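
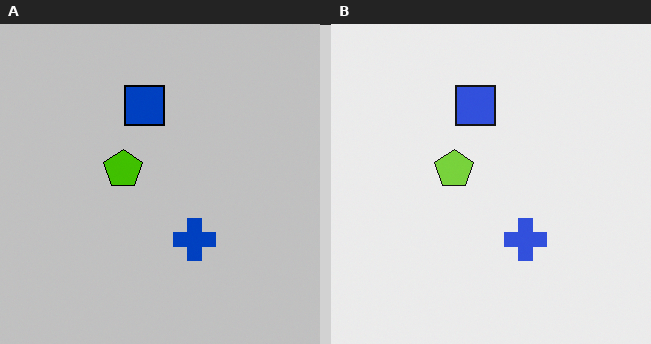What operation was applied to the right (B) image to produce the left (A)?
This is the original image aggressively posterized.

Each flat color has snapped to a coarser quantized level — most visibly, the near-white background has dropped to a flat grey.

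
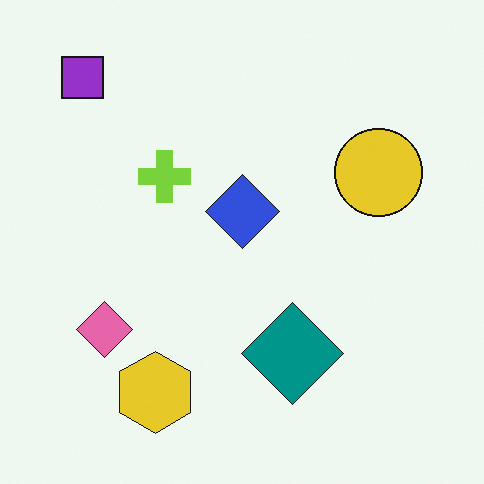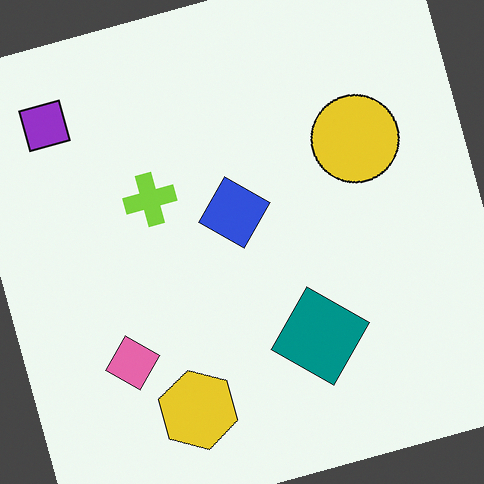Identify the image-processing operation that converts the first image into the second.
The image was rotated counter-clockwise by a moderate amount.

Every shape is tilted by the same angle and the image corners show triangular fill wedges — a whole-image rotation by a non-right angle.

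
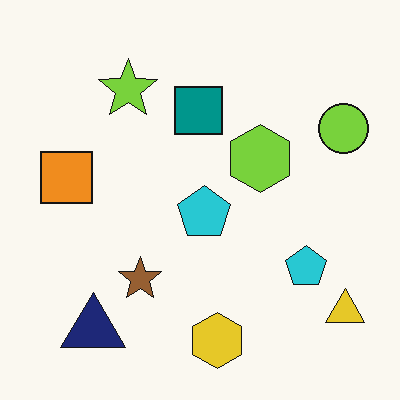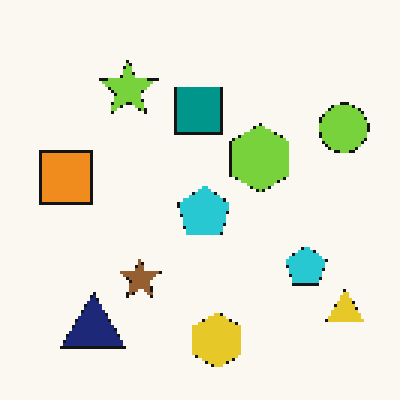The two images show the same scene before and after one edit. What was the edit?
The second image is the first mildly pixelated.

Shapes are reduced to large square blocks; fine edges and outlines are lost — a downscale-then-upscale (mosaic) effect.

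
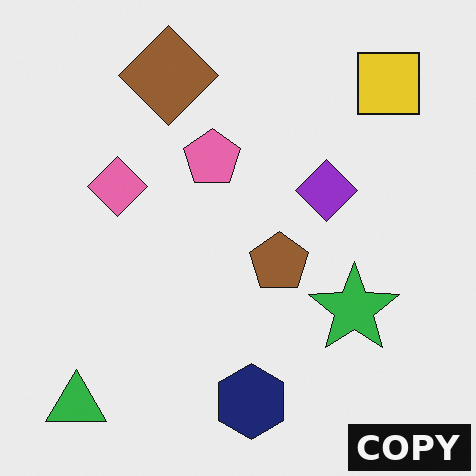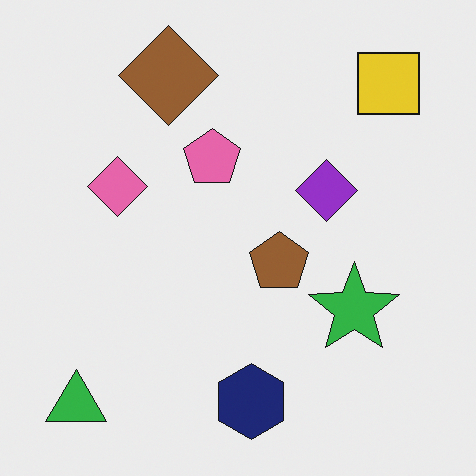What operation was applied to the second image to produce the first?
The transformation is: watermarked with the text "COPY" in the lower-right corner.

A dark label reading "COPY" appears in the lower-right corner.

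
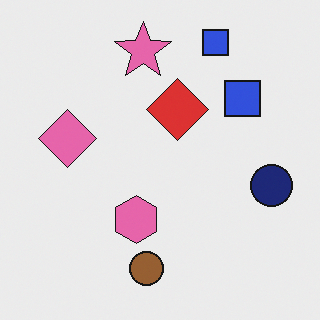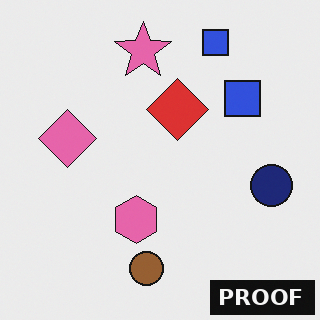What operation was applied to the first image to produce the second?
The image was watermarked with the text "PROOF" in the lower-right corner.

A dark label reading "PROOF" appears in the lower-right corner.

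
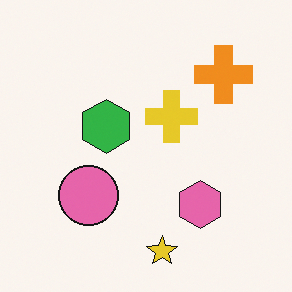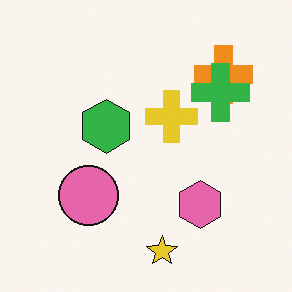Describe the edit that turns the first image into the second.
The image was overlaid with an additional green cross.

A green cross appears in the second image that is absent from the first.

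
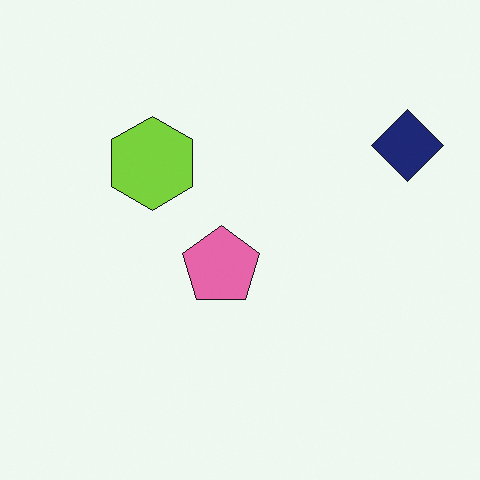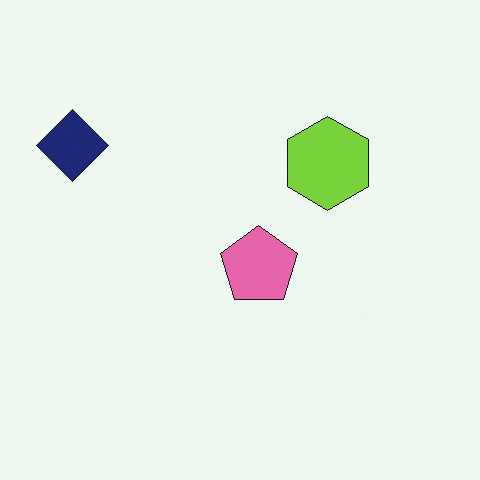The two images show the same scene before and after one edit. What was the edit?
This is the original image flipped horizontally (left ↔ right).

The navy diamond is in the top-right of the first image and the top-left of the second — shapes on opposite sides of the vertical midline have swapped in a mirror flip.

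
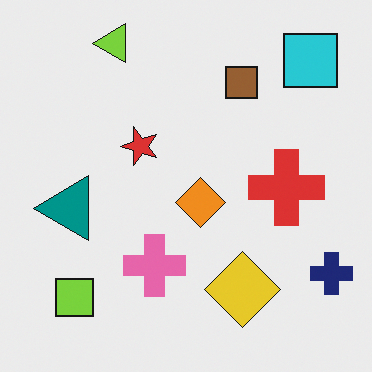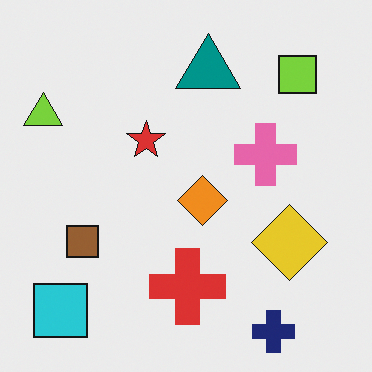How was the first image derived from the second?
The first image is the second transposed (reflected across the top-left ↔ bottom-right diagonal).

Shapes have swapped their row and column positions — what was in the top-right is now in the bottom-left — a diagonal reflection.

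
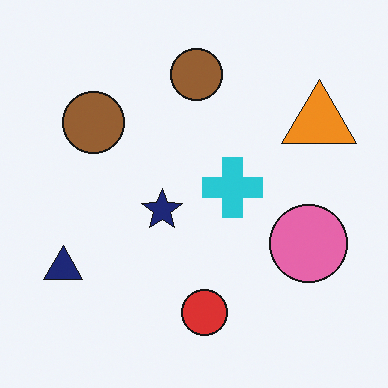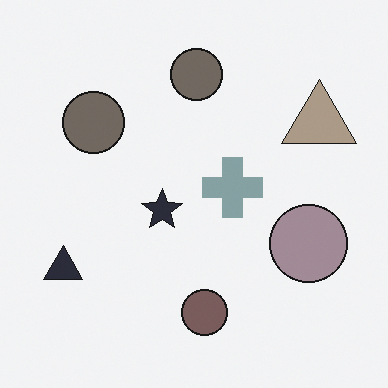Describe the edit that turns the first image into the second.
Heavily desaturated.

All colors are more muted and greyish — a global saturation change.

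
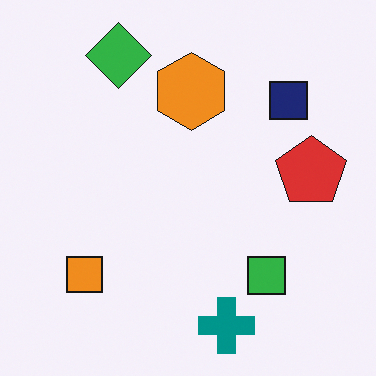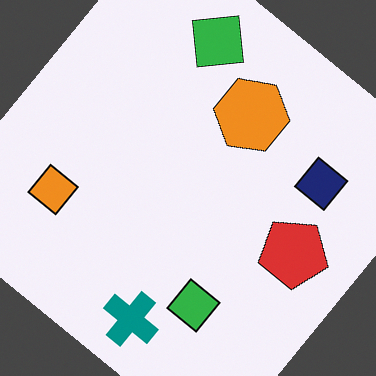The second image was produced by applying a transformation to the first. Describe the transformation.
The second image is the first rotated clockwise by a large amount — several tens of degrees.

Every shape is tilted by the same angle and the image corners show triangular fill wedges — a whole-image rotation by a non-right angle.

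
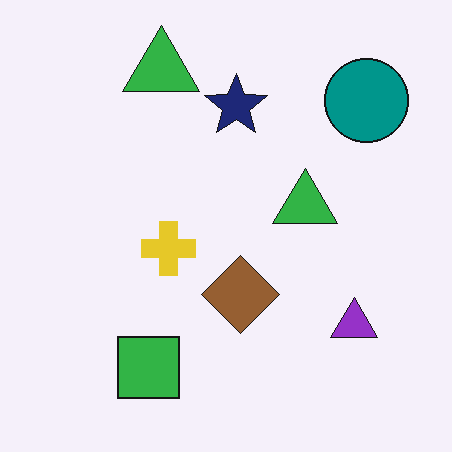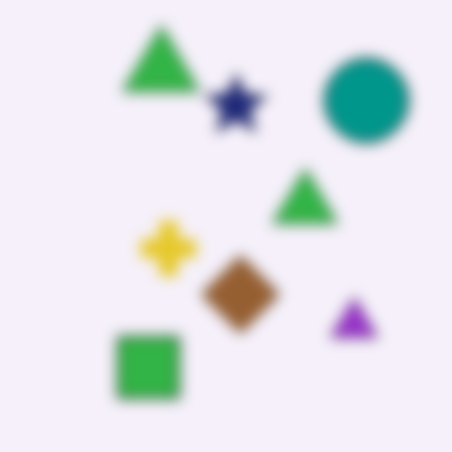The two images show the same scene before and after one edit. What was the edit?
The second image is the first strongly gaussian-blurred.

Shape edges and outlines are uniformly softened across the whole image.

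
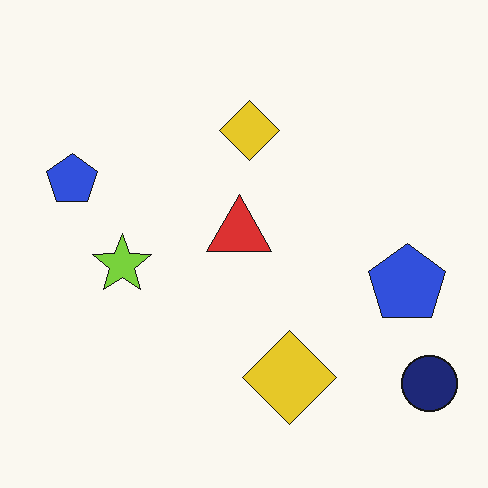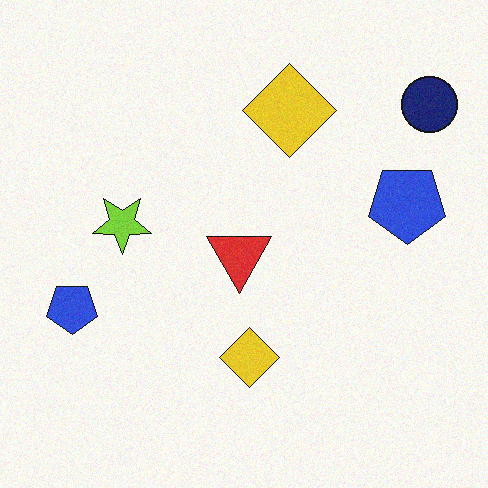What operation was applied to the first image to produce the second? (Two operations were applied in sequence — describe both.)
It was degraded with light additive noise, then flipped vertically (top ↔ bottom).

Random speckle covers the whole image, including the flat background. The navy circle is in the bottom-right of the first image and the top-right of the second — shapes on opposite sides of the horizontal midline have swapped in a mirror flip.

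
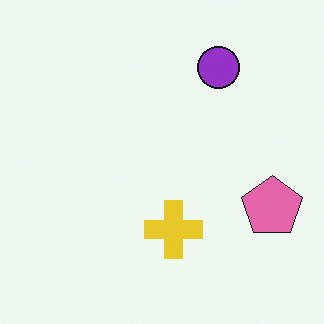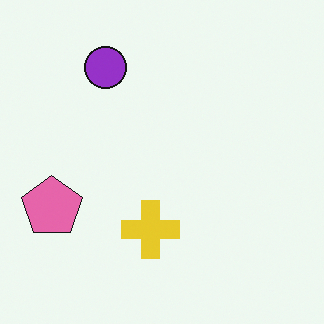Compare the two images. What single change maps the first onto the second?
The image was flipped horizontally (left ↔ right).

The pink pentagon is in the right of the first image and the left of the second — shapes on opposite sides of the vertical midline have swapped in a mirror flip.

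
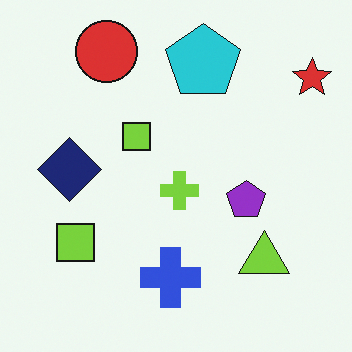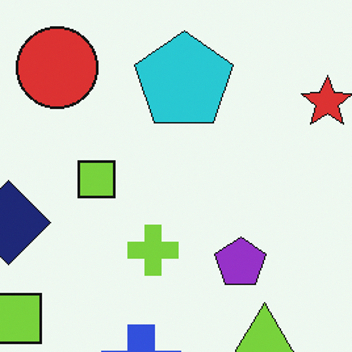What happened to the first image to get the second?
It was cropped to a modestly smaller region and rescaled.

The visible shapes are larger and the field of view is narrower; shapes near the original edges may be partly or wholly outside the frame — a crop-and-rescale.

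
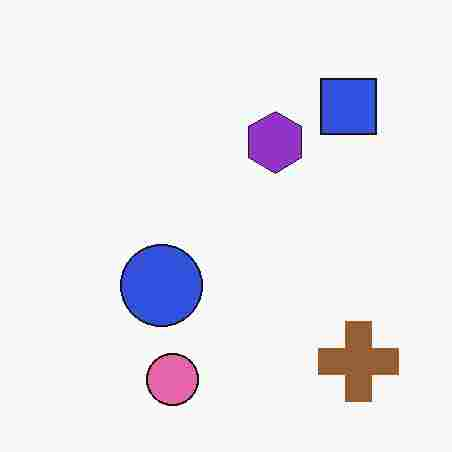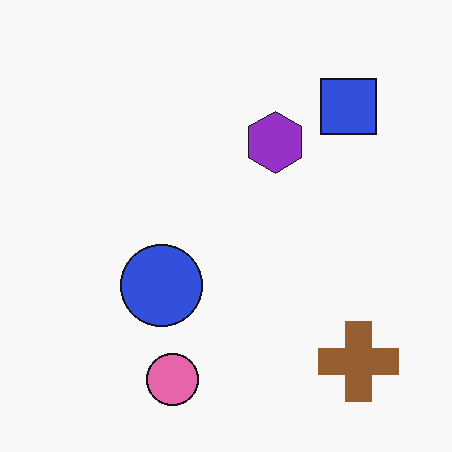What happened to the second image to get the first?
The transformation is: degraded with heavy JPEG compression.

Blocky 8×8 compression artifacts appear around shape edges and the flat background shows ringing — characteristic JPEG degradation.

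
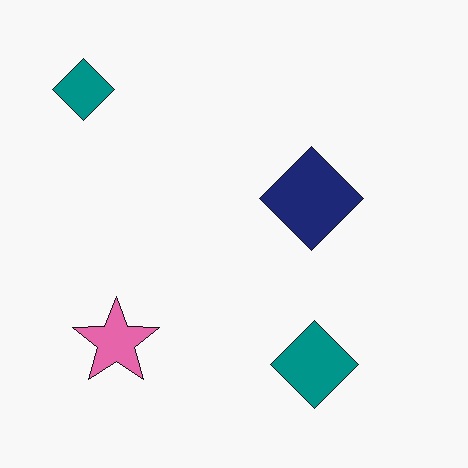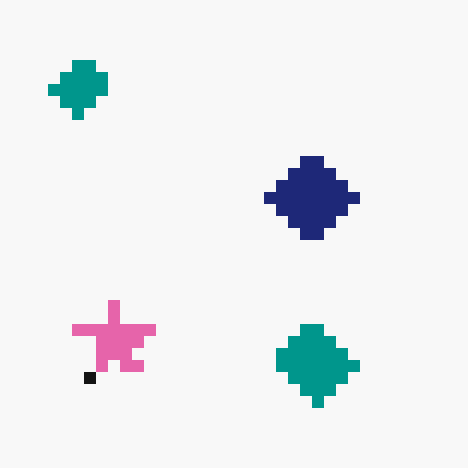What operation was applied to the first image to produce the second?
Coarsely pixelated.

Shapes are reduced to large square blocks; fine edges and outlines are lost — a downscale-then-upscale (mosaic) effect.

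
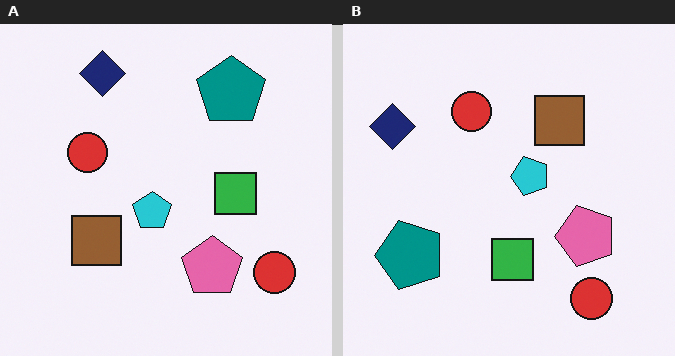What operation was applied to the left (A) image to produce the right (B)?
The right (B) image is the left (A) transposed (reflected across the top-left ↔ bottom-right diagonal).

Shapes have swapped their row and column positions — what was in the top-right is now in the bottom-left — a diagonal reflection.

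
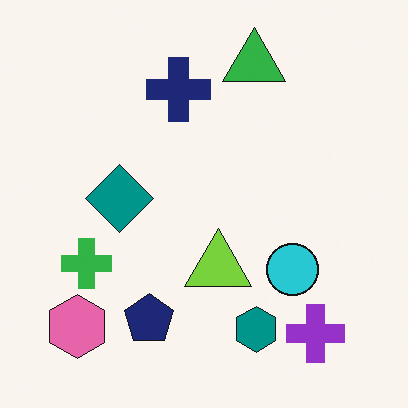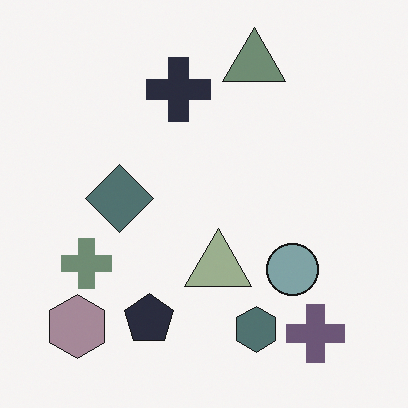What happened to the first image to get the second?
It was made much more muted (saturation change).

All colors are more muted and greyish — a global saturation change.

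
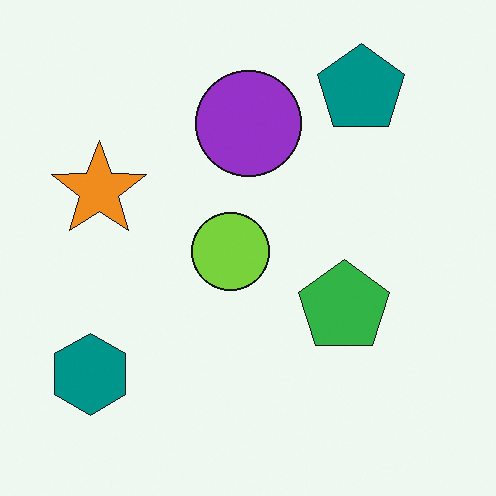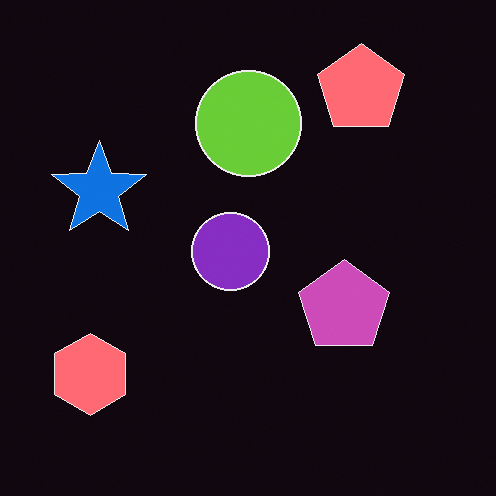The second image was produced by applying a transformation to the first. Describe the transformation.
The transformation is: color-inverted (negative).

The light background has become dark and every shape's color is its complement — a photographic negative.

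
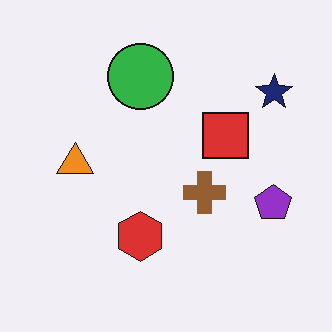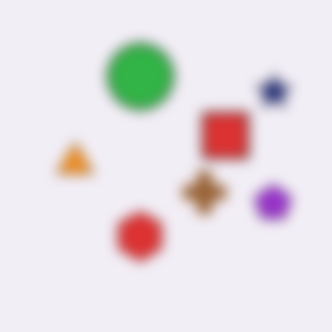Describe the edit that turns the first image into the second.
Strongly gaussian-blurred.

Shape edges and outlines are uniformly softened across the whole image.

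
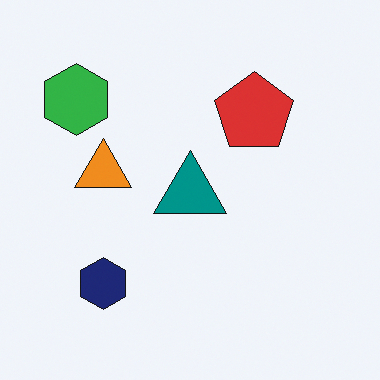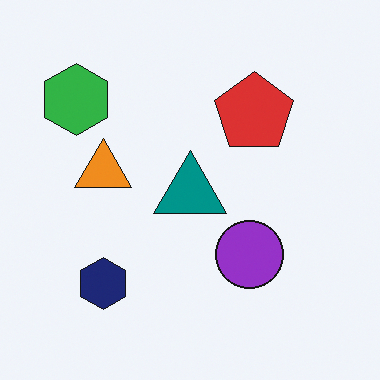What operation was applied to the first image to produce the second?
The second image is the first overlaid with an additional purple circle.

A purple circle appears in the second image that is absent from the first.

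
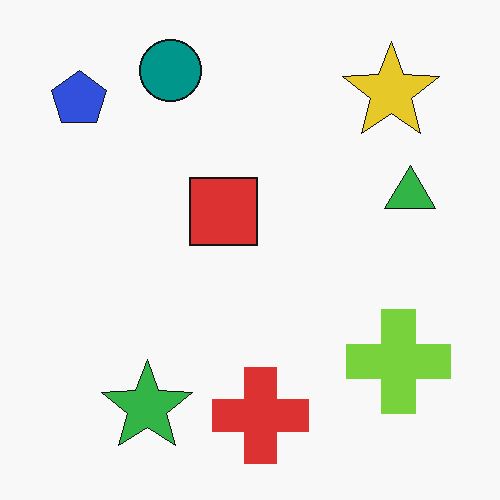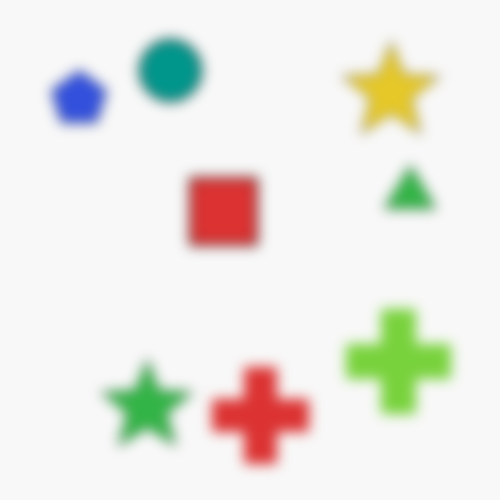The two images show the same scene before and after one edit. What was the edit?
Strongly gaussian-blurred.

Shape edges and outlines are uniformly softened across the whole image.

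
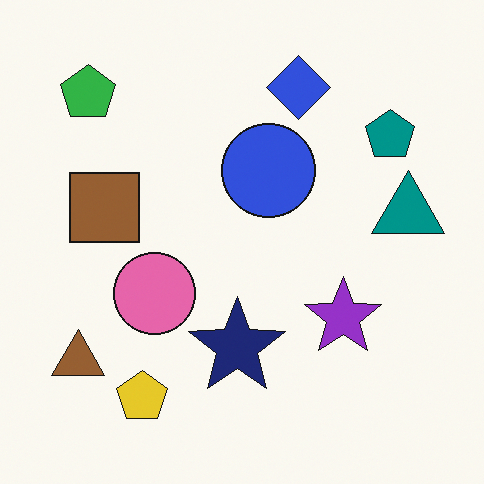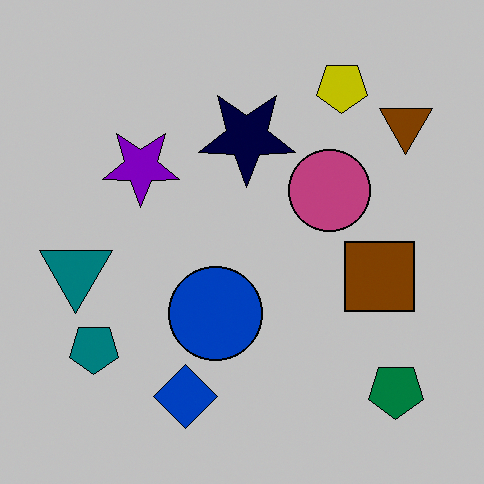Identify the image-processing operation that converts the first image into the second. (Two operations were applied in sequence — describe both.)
It was rotated 180°, then heavily posterized to just a handful of flat colors.

The green pentagon sits in the top-left of the first image and the bottom-right of the second — consistent with a whole-image 180° rotation. Each flat color has snapped to a coarser quantized level — most visibly, the near-white background has dropped to a flat grey.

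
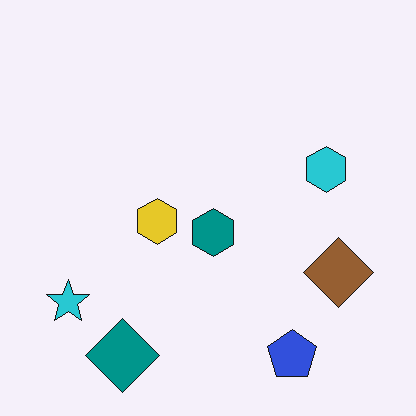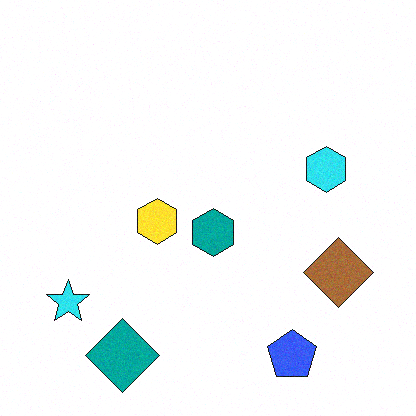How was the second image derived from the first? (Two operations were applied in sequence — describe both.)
The image was degraded with a light layer of grain, then brightened a little.

Random speckle covers the whole image, including the flat background. Every pixel — background and shapes alike — is uniformly brightened.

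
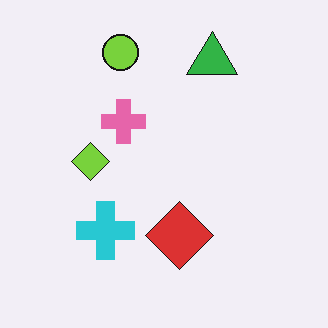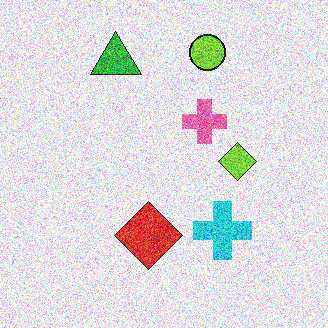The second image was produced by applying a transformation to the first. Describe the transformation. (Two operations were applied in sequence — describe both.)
The image was degraded with heavy additive noise, then flipped horizontally (left ↔ right).

Random speckle covers the whole image, including the flat background. The lime diamond is in the left of the first image and the right of the second — shapes on opposite sides of the vertical midline have swapped in a mirror flip.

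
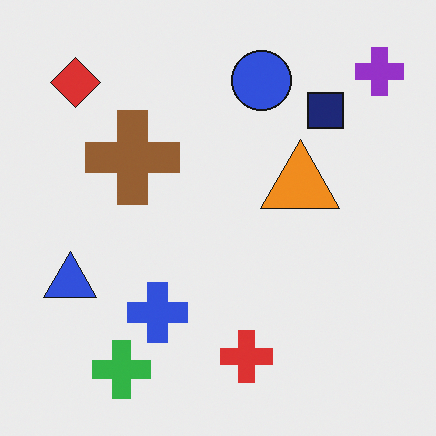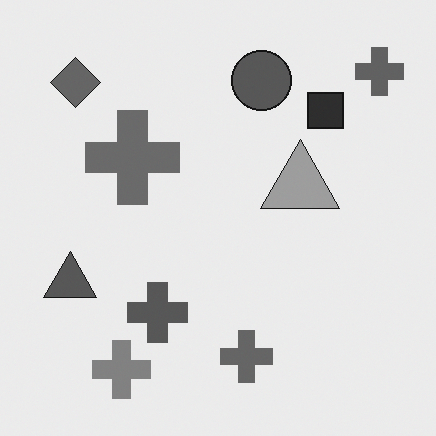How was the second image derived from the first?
This is the original image converted to grayscale.

All color is removed — every shape is now a shade of grey.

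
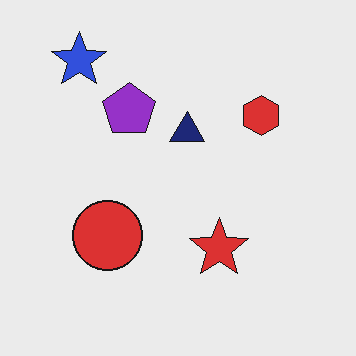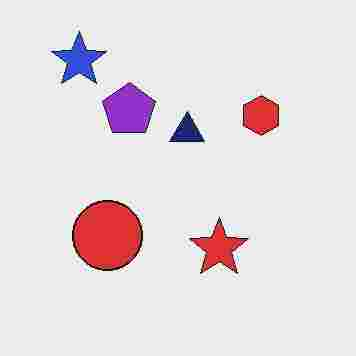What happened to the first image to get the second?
It was degraded with heavy JPEG compression.

Blocky 8×8 compression artifacts appear around shape edges and the flat background shows ringing — characteristic JPEG degradation.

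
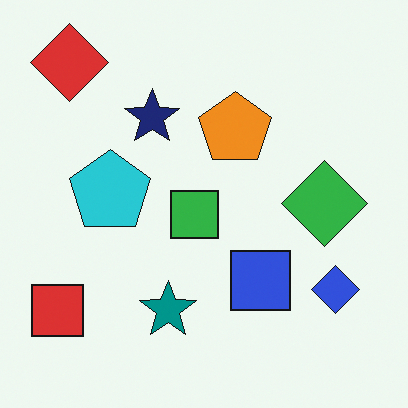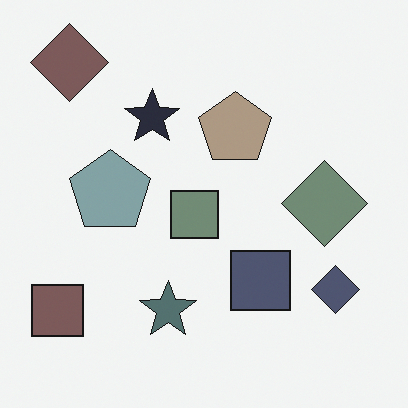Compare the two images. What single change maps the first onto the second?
It was heavily desaturated.

All colors are more muted and greyish — a global saturation change.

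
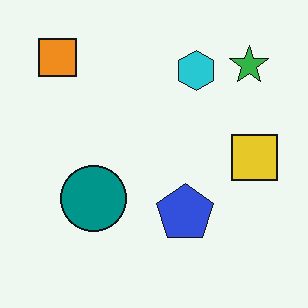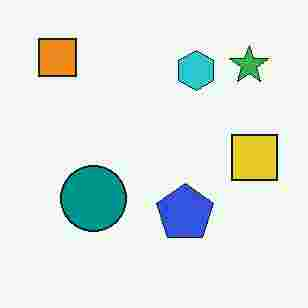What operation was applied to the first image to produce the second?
The transformation is: degraded with heavy JPEG compression.

Blocky 8×8 compression artifacts appear around shape edges and the flat background shows ringing — characteristic JPEG degradation.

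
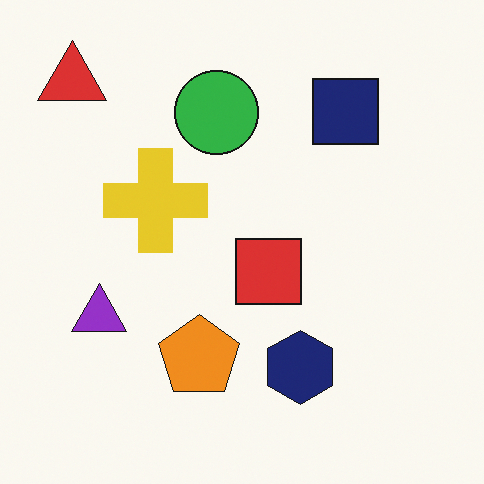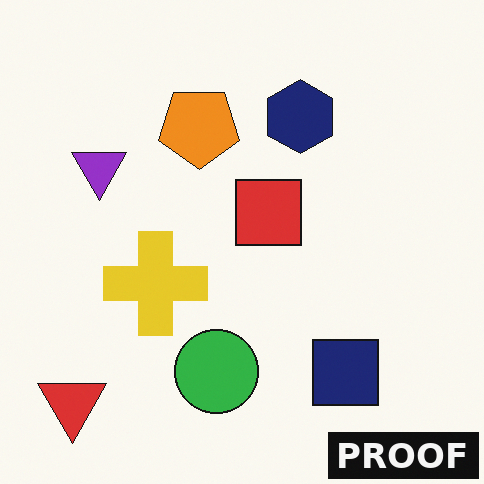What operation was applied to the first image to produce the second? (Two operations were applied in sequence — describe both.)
It was flipped vertically (top ↔ bottom), then watermarked with the text "PROOF" in the lower-right corner.

The red triangle is in the top-left of the first image and the bottom-left of the second — shapes on opposite sides of the horizontal midline have swapped in a mirror flip. A dark label reading "PROOF" appears in the lower-right corner.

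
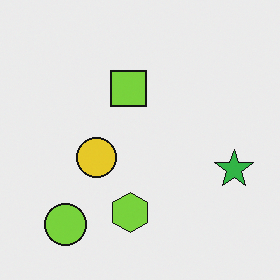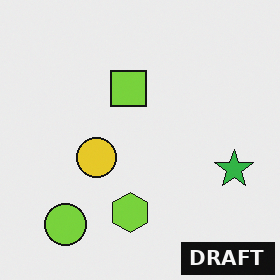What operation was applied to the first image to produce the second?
Watermarked with the text "DRAFT" in the lower-right corner.

A dark label reading "DRAFT" appears in the lower-right corner.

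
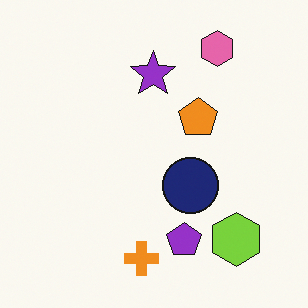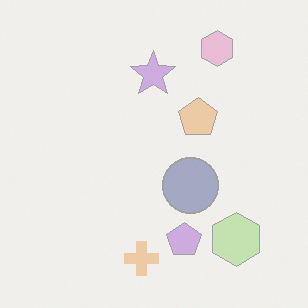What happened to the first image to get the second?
The image was given much lower contrast.

Tones are pushed toward mid-grey across the whole image — a global contrast change.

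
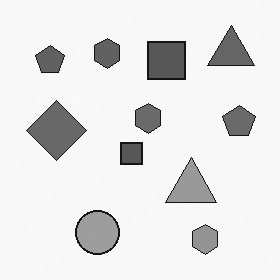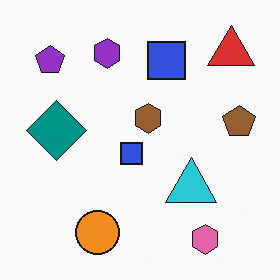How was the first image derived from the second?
The transformation is: converted to grayscale.

All color is removed — every shape is now a shade of grey.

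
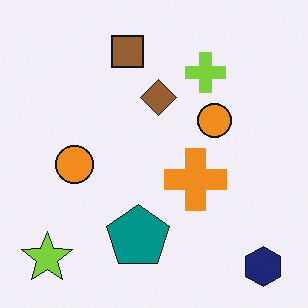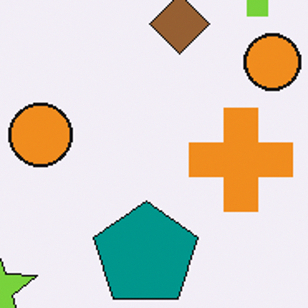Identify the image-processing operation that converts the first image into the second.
The image was cropped to a noticeably smaller region and rescaled.

The visible shapes are larger and the field of view is narrower; shapes near the original edges may be partly or wholly outside the frame — a crop-and-rescale.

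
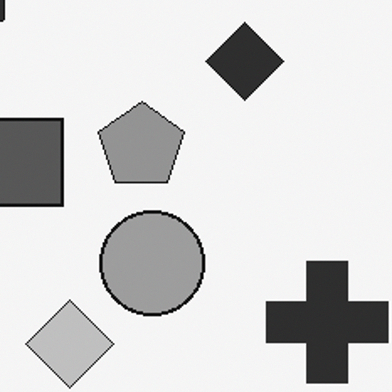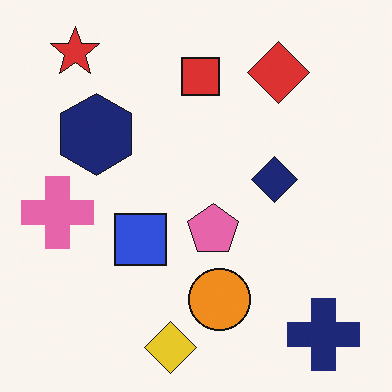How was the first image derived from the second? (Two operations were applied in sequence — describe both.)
Converted to grayscale, then cropped to a noticeably smaller region and rescaled.

All color is removed — every shape is now a shade of grey. The visible shapes are larger and the field of view is narrower; shapes near the original edges may be partly or wholly outside the frame — a crop-and-rescale.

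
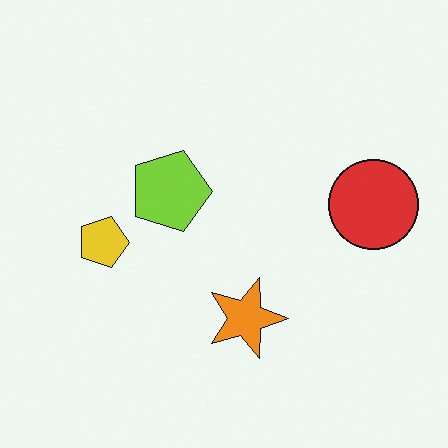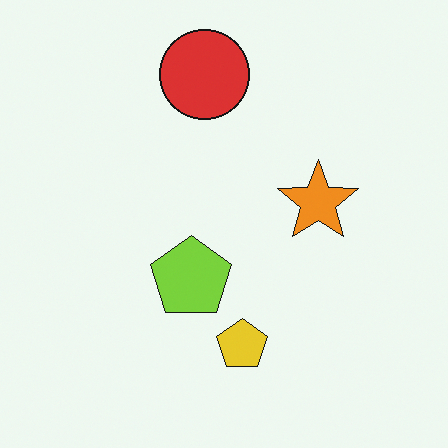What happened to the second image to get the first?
The first image is the second rotated 90° clockwise.

The red circle sits in the top of the second image and the right of the first — consistent with a whole-image 90° clockwise rotation.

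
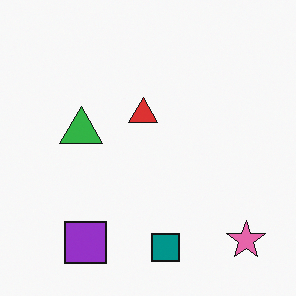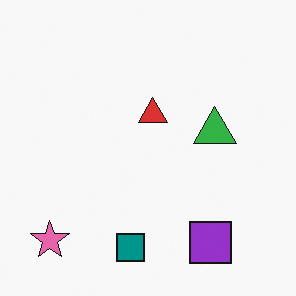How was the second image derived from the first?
Flipped horizontally (left ↔ right).

The pink star is in the bottom-right of the first image and the bottom-left of the second — shapes on opposite sides of the vertical midline have swapped in a mirror flip.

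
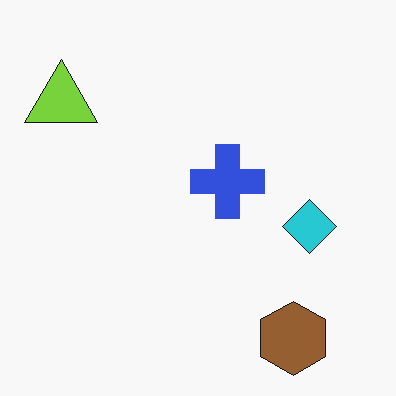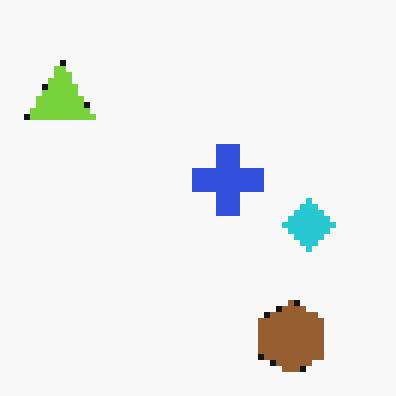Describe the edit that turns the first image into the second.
The transformation is: pixelated into visible square blocks.

Shapes are reduced to large square blocks; fine edges and outlines are lost — a downscale-then-upscale (mosaic) effect.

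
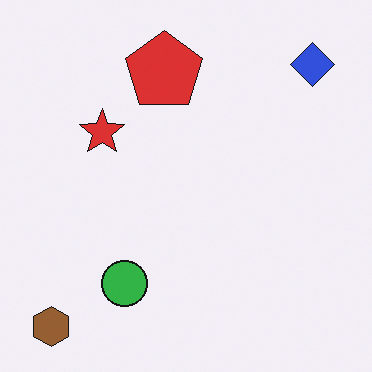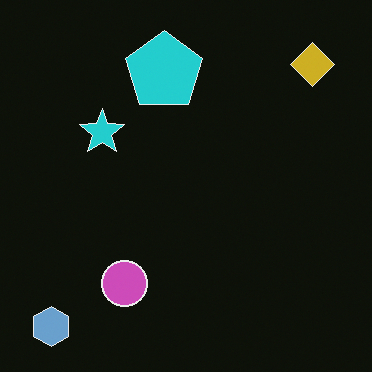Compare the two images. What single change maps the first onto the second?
The image was color-inverted (negative).

The light background has become dark and every shape's color is its complement — a photographic negative.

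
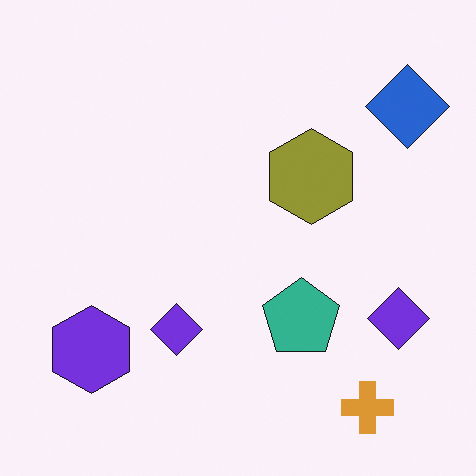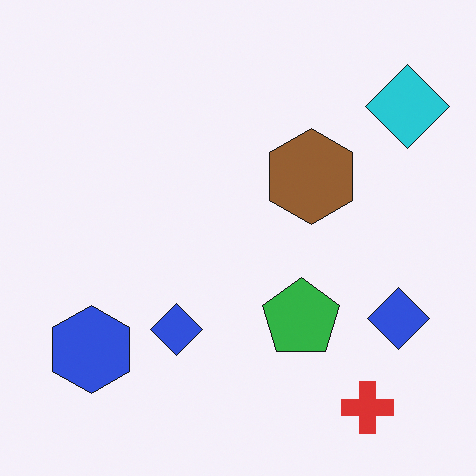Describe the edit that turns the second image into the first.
Hue-shifted slightly.

Every shape's color has rotated by the same amount around the hue wheel — a uniform hue shift.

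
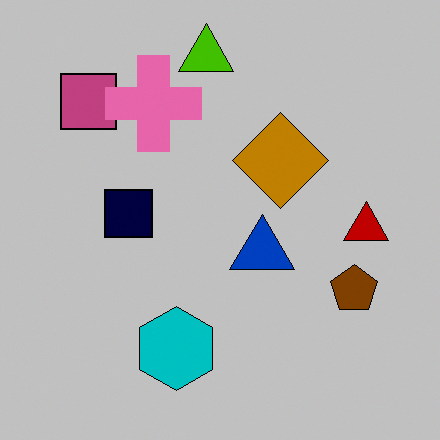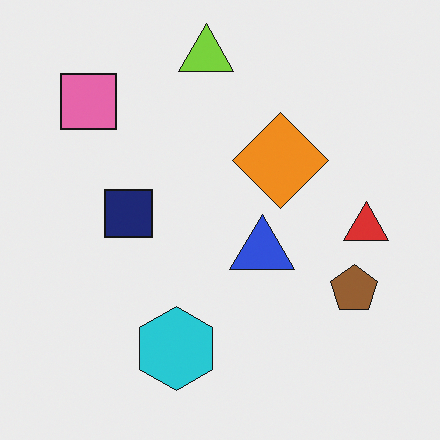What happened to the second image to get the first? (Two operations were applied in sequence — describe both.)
It was heavily posterized to just a handful of flat colors, then overlaid with an additional pink cross.

Each flat color has snapped to a coarser quantized level — most visibly, the near-white background has dropped to a flat grey. A pink cross appears in the first image that is absent from the second.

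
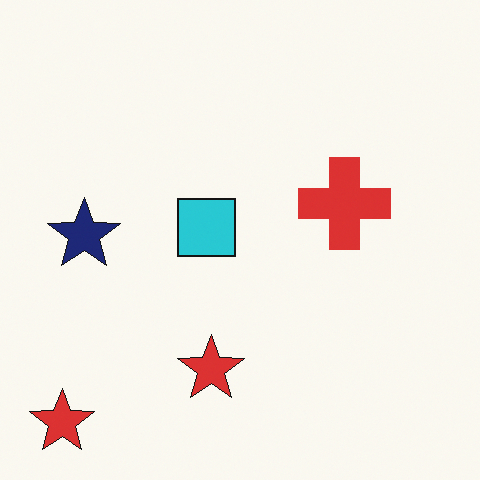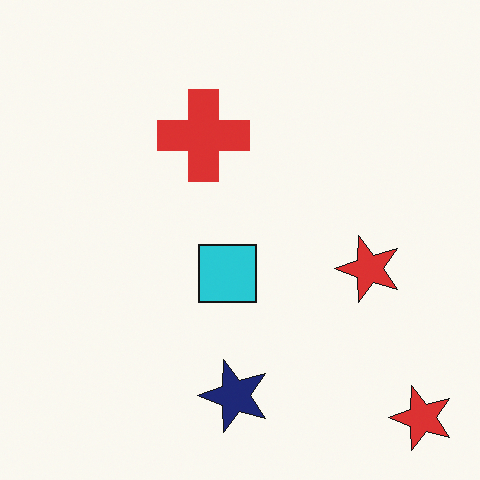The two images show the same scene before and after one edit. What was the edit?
The second image is the first rotated 90° counter-clockwise.

The navy star sits in the left of the first image and the bottom of the second — consistent with a whole-image 90° counter-clockwise rotation.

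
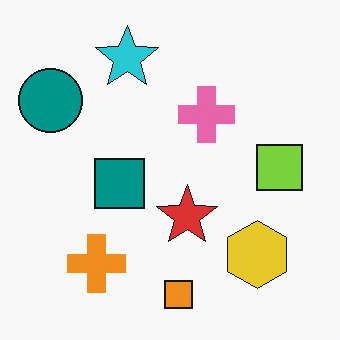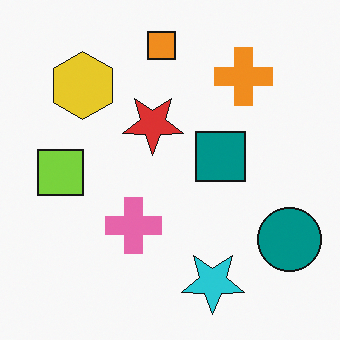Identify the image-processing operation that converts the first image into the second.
The transformation is: rotated 180°.

The teal circle sits in the top-left of the first image and the bottom-right of the second — consistent with a whole-image 180° rotation.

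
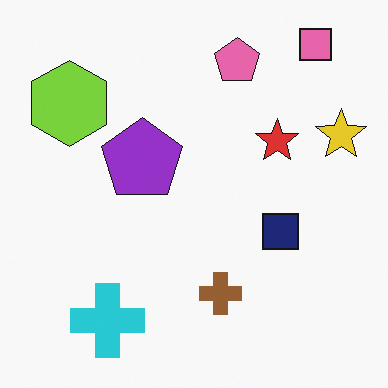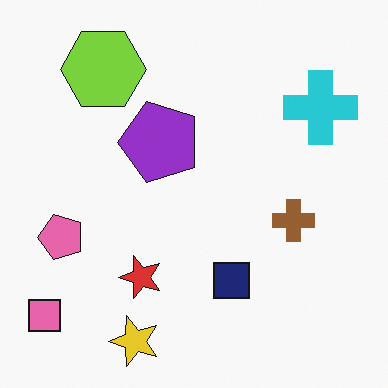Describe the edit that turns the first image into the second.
The transformation is: transposed (reflected across the top-left ↔ bottom-right diagonal).

Shapes have swapped their row and column positions — what was in the top-right is now in the bottom-left — a diagonal reflection.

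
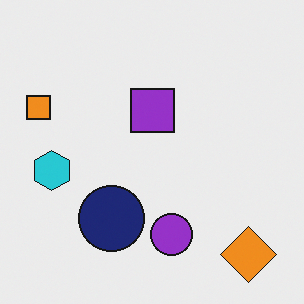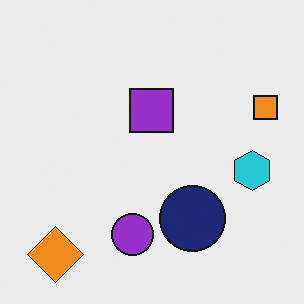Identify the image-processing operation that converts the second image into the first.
It was flipped horizontally (left ↔ right).

The orange square is in the right of the second image and the left of the first — shapes on opposite sides of the vertical midline have swapped in a mirror flip.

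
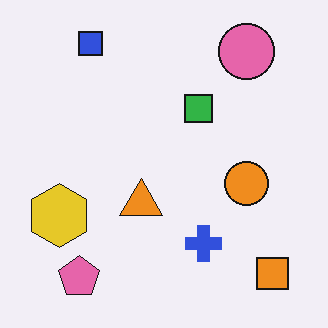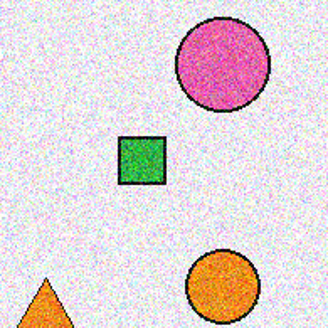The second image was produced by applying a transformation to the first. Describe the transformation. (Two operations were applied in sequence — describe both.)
It was degraded with heavy additive noise, then cropped to a noticeably smaller region and rescaled.

Random speckle covers the whole image, including the flat background. The visible shapes are larger and the field of view is narrower; shapes near the original edges may be partly or wholly outside the frame — a crop-and-rescale.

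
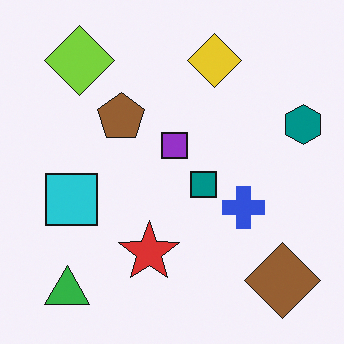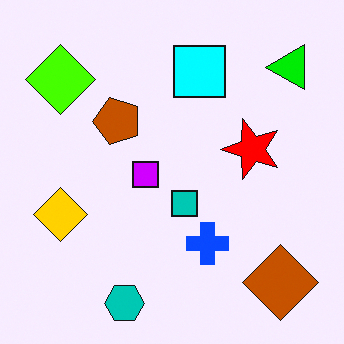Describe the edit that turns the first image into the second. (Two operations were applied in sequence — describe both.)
The transformation is: made much more vivid (saturation change), then transposed (reflected across the top-left ↔ bottom-right diagonal).

All colors are more vivid — a global saturation change. Shapes have swapped their row and column positions — what was in the top-right is now in the bottom-left — a diagonal reflection.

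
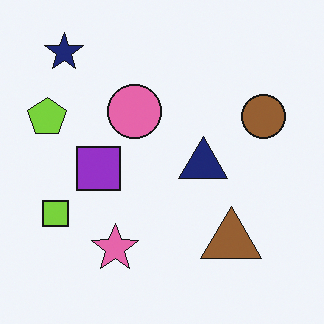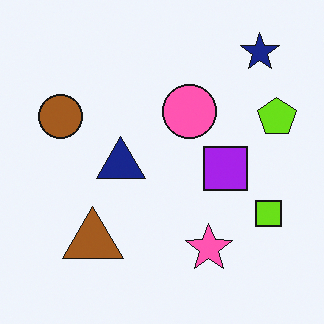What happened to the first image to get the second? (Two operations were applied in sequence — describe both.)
The second image is the first flipped horizontally (left ↔ right), then slightly oversaturated.

The lime pentagon is in the left of the first image and the right of the second — shapes on opposite sides of the vertical midline have swapped in a mirror flip. All colors are more vivid — a global saturation change.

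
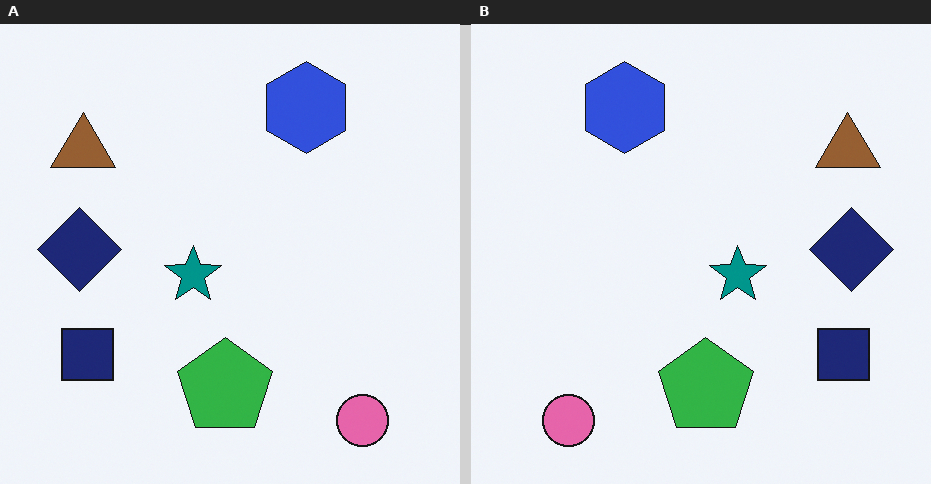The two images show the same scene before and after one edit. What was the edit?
It was flipped horizontally (left ↔ right).

The navy diamond is in the left of the left (A) image and the right of the right (B) — shapes on opposite sides of the vertical midline have swapped in a mirror flip.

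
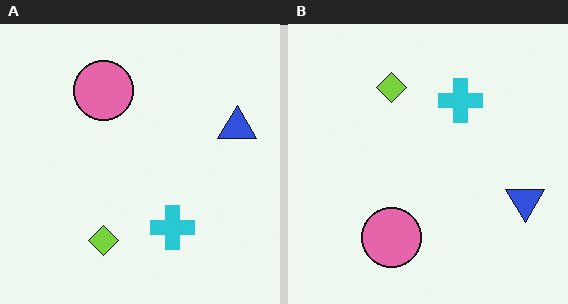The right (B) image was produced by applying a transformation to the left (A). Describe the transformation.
Flipped vertically (top ↔ bottom).

The lime diamond is in the bottom of the left (A) image and the top of the right (B) — shapes on opposite sides of the horizontal midline have swapped in a mirror flip.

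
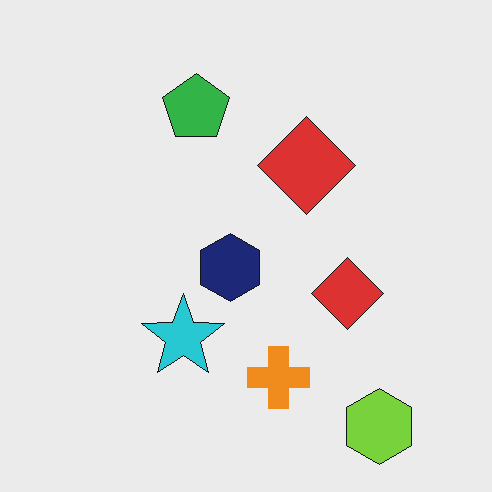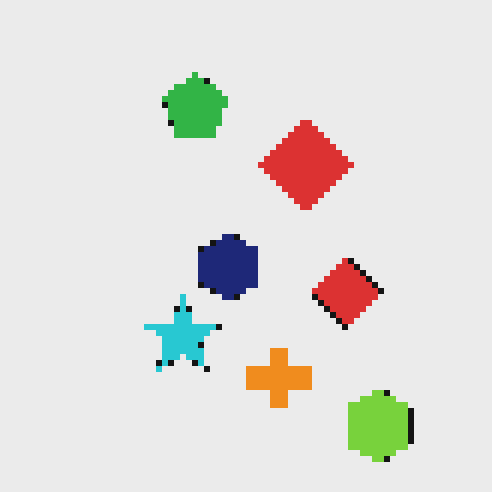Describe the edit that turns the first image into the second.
The image was pixelated into visible square blocks.

Shapes are reduced to large square blocks; fine edges and outlines are lost — a downscale-then-upscale (mosaic) effect.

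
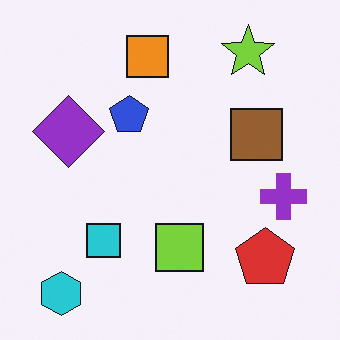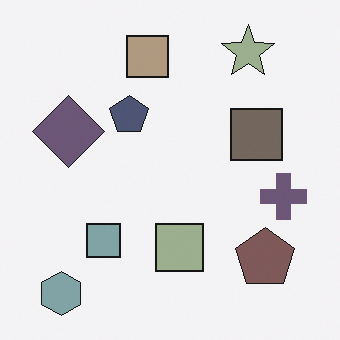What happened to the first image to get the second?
Made much more muted (saturation change).

All colors are more muted and greyish — a global saturation change.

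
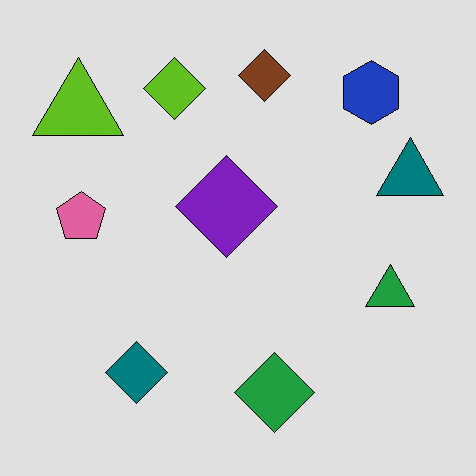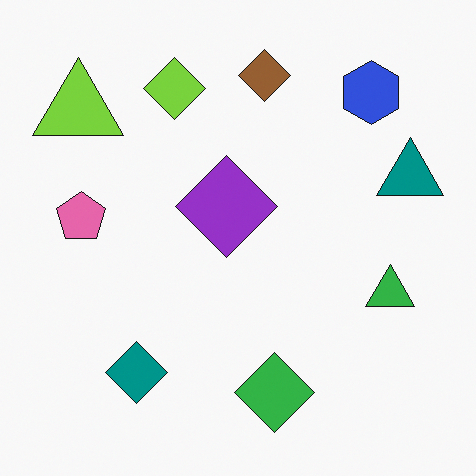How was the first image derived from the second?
It was posterized to a reduced palette.

Each flat color has snapped to a coarser quantized level — most visibly, the near-white background has dropped to a flat grey.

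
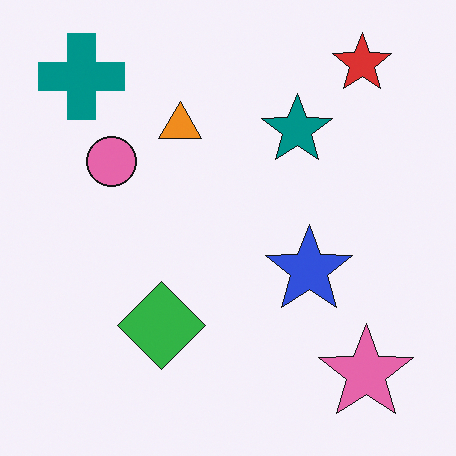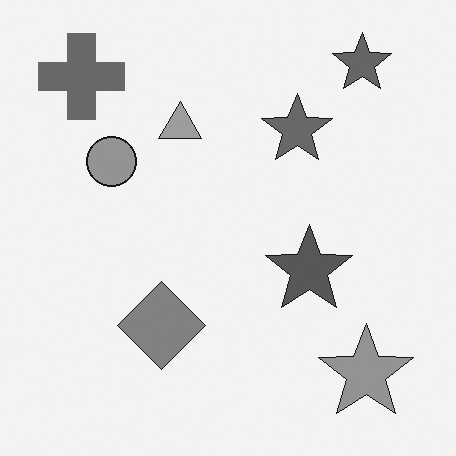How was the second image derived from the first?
The image was converted to grayscale.

All color is removed — every shape is now a shade of grey.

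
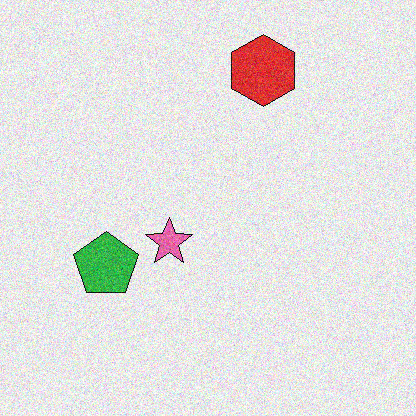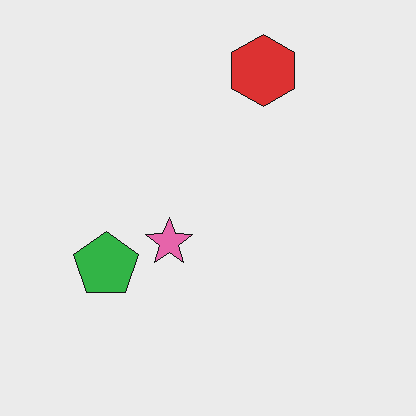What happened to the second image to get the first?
Degraded with visible gaussian noise.

Random speckle covers the whole image, including the flat background.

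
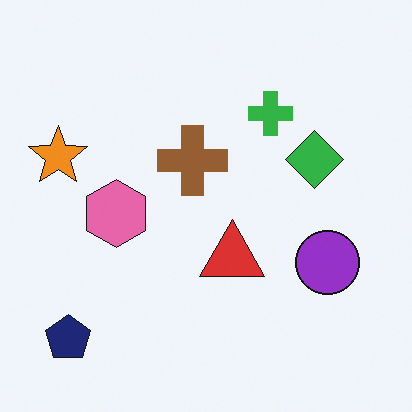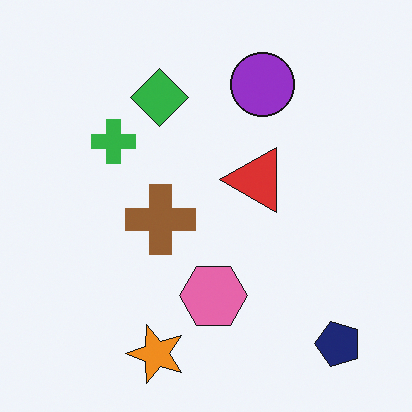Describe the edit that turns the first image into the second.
The image was rotated 90° counter-clockwise.

The navy pentagon sits in the bottom-left of the first image and the bottom-right of the second — consistent with a whole-image 90° counter-clockwise rotation.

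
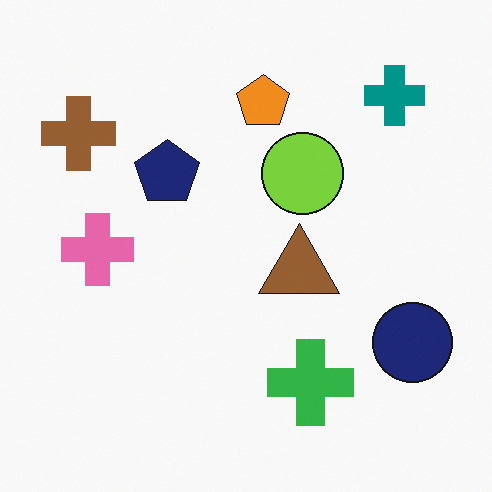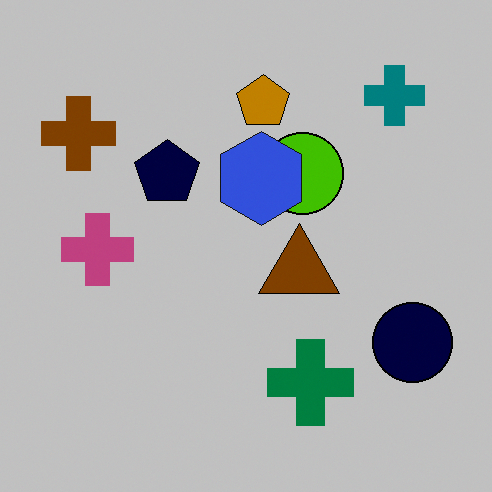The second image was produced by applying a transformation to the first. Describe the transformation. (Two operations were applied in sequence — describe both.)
This is the original image heavily posterized to just a handful of flat colors, then overlaid with an additional blue hexagon.

Each flat color has snapped to a coarser quantized level — most visibly, the near-white background has dropped to a flat grey. A blue hexagon appears in the second image that is absent from the first.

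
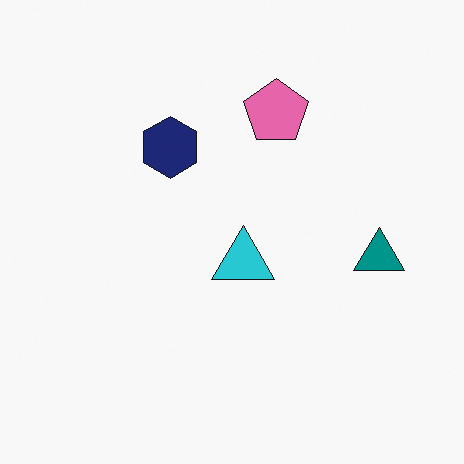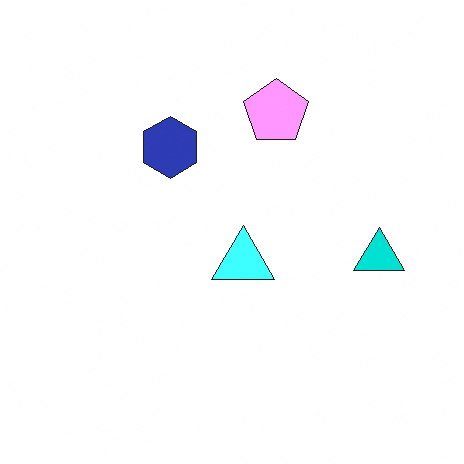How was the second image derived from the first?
The transformation is: brightened a lot.

Every pixel — background and shapes alike — is uniformly brightened.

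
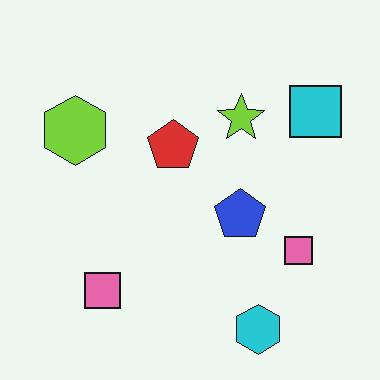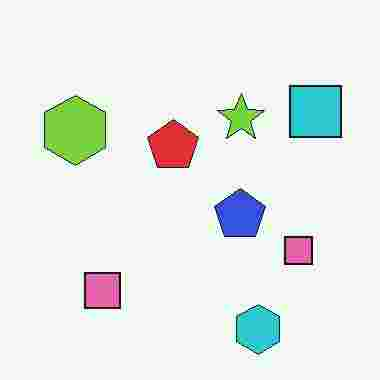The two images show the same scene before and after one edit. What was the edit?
The image was degraded with heavy JPEG compression.

Blocky 8×8 compression artifacts appear around shape edges and the flat background shows ringing — characteristic JPEG degradation.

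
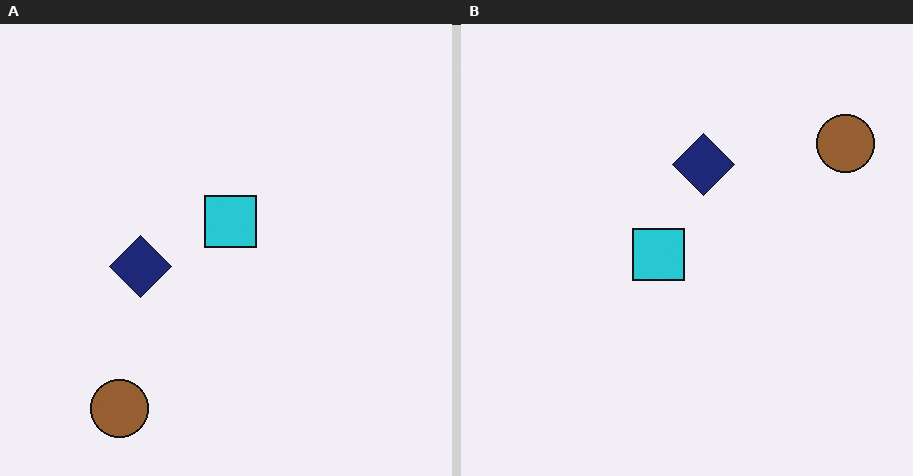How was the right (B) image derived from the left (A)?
The right (B) image is the left (A) transposed (reflected across the top-left ↔ bottom-right diagonal).

Shapes have swapped their row and column positions — what was in the top-right is now in the bottom-left — a diagonal reflection.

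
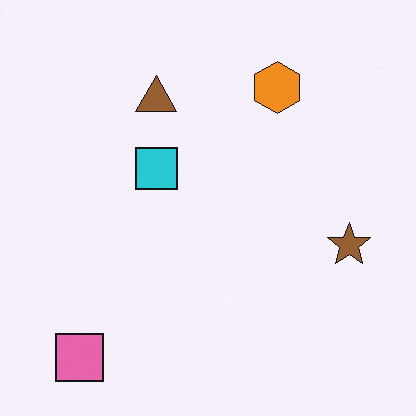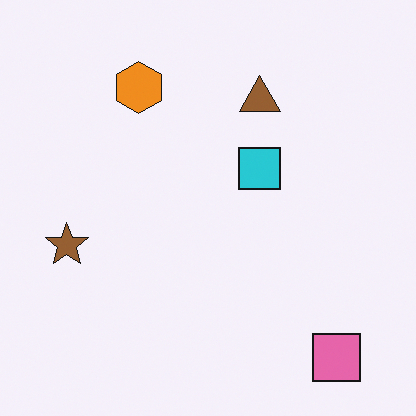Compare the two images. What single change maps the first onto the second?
This is the original image flipped horizontally (left ↔ right).

The brown star is in the right of the first image and the left of the second — shapes on opposite sides of the vertical midline have swapped in a mirror flip.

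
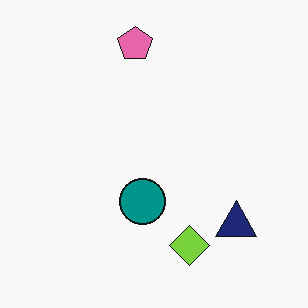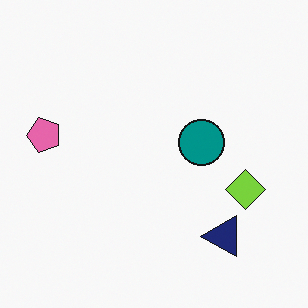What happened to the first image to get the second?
The second image is the first transposed (reflected across the top-left ↔ bottom-right diagonal).

Shapes have swapped their row and column positions — what was in the top-right is now in the bottom-left — a diagonal reflection.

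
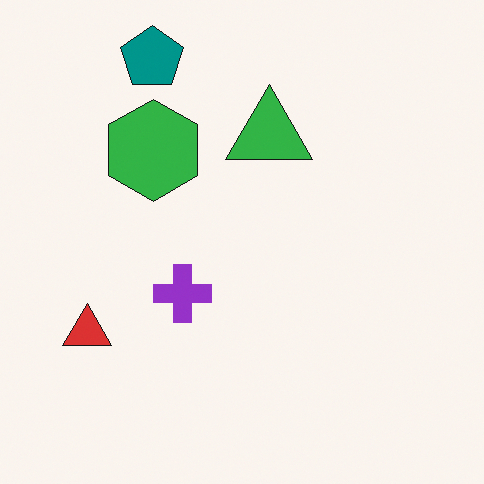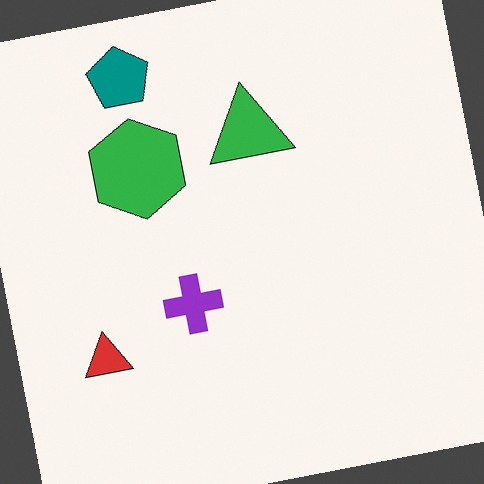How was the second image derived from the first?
Rotated counter-clockwise by a few degrees.

Every shape is tilted by the same angle and the image corners show triangular fill wedges — a whole-image rotation by a non-right angle.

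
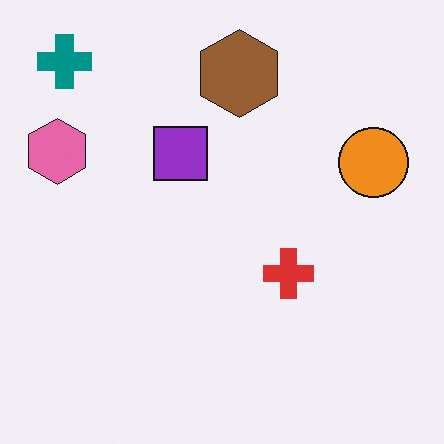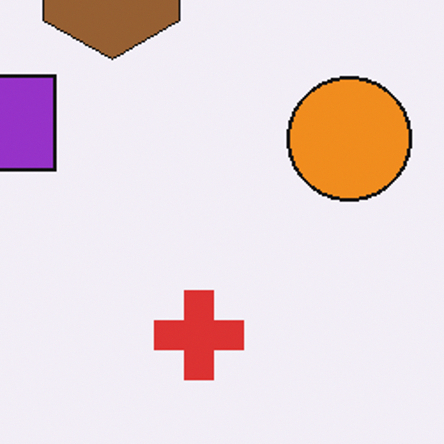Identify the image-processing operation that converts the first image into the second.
This is the original image cropped tightly and scaled back up.

The visible shapes are larger and the field of view is narrower; shapes near the original edges may be partly or wholly outside the frame — a crop-and-rescale.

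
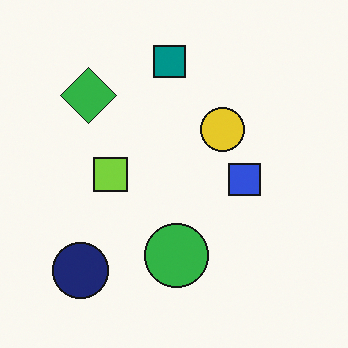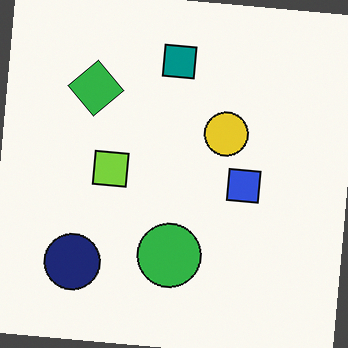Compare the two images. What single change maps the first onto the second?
The second image is the first rotated clockwise by a small amount.

Every shape is tilted by the same angle and the image corners show triangular fill wedges — a whole-image rotation by a non-right angle.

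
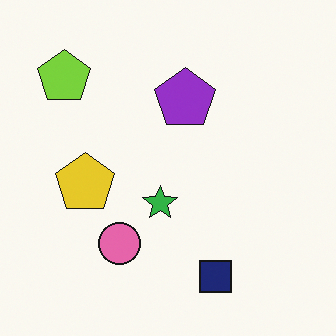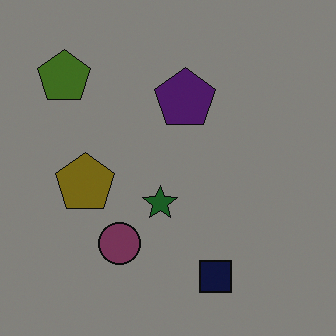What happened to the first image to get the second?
The second image is the first noticeably darkened.

Every pixel — background and shapes alike — is uniformly darkened.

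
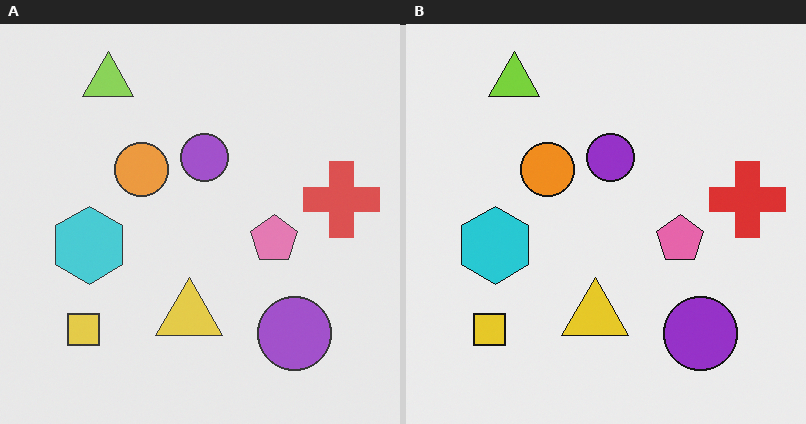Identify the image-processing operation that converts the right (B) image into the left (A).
This is the original image given slightly reduced contrast.

Tones are pushed toward mid-grey across the whole image — a global contrast change.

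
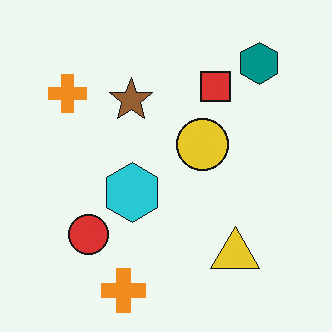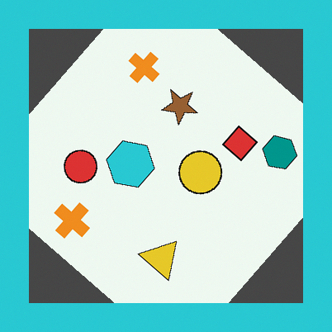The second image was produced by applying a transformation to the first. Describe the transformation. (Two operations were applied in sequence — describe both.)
It was rotated clockwise by a large amount — several tens of degrees, then framed with a cyan border.

Every shape is tilted by the same angle and the image corners show triangular fill wedges — a whole-image rotation by a non-right angle. A solid cyan frame runs around the edge of the second image, with the content slightly shrunk inside it.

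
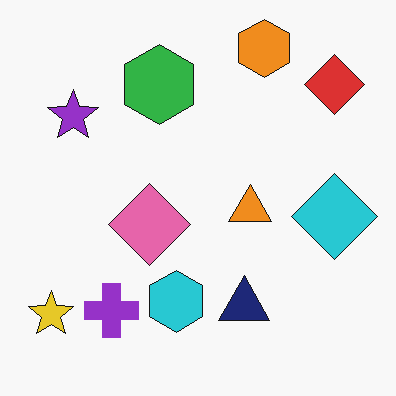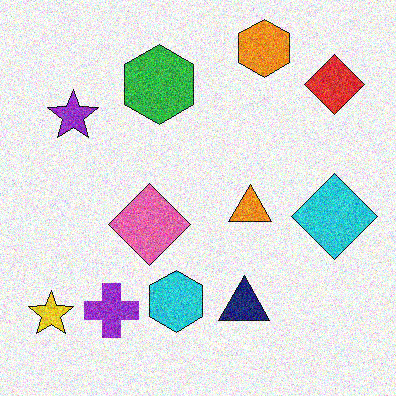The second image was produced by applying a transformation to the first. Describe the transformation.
The transformation is: degraded with heavy additive noise.

Random speckle covers the whole image, including the flat background.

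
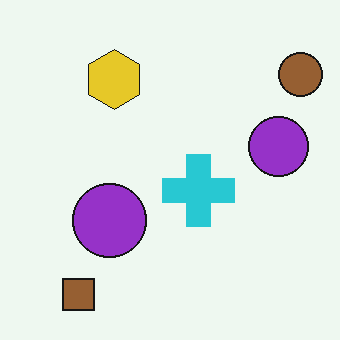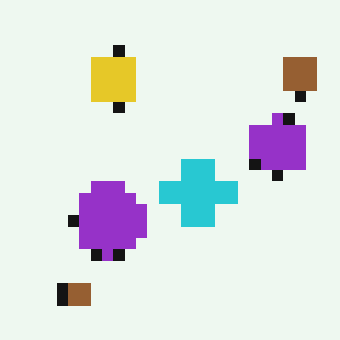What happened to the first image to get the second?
The second image is the first coarsely pixelated.

Shapes are reduced to large square blocks; fine edges and outlines are lost — a downscale-then-upscale (mosaic) effect.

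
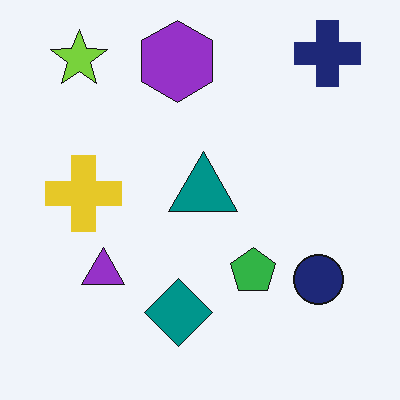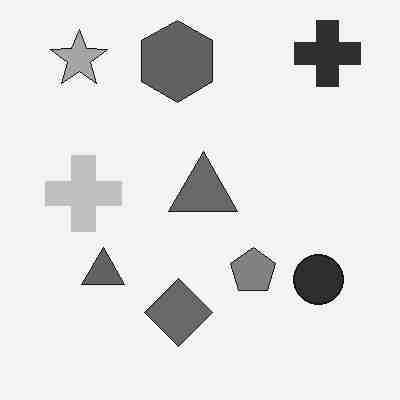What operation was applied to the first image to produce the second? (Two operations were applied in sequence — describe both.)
The transformation is: converted to grayscale, then heavily JPEG-compressed with obvious blocking artifacts.

All color is removed — every shape is now a shade of grey. Blocky 8×8 compression artifacts appear around shape edges and the flat background shows ringing — characteristic JPEG degradation.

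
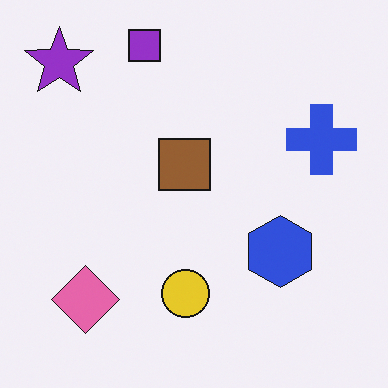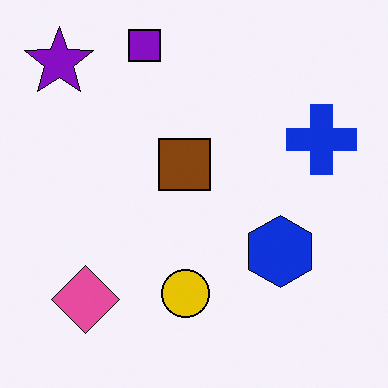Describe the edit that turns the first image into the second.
The image was given slightly increased contrast.

Tones are pushed away from mid-grey across the whole image — a global contrast change.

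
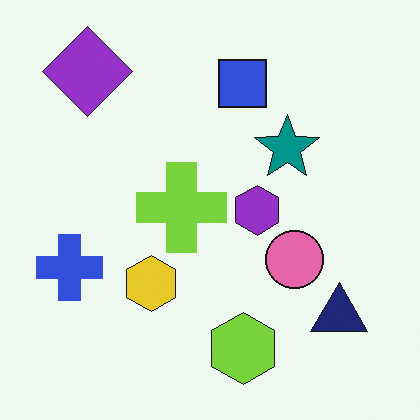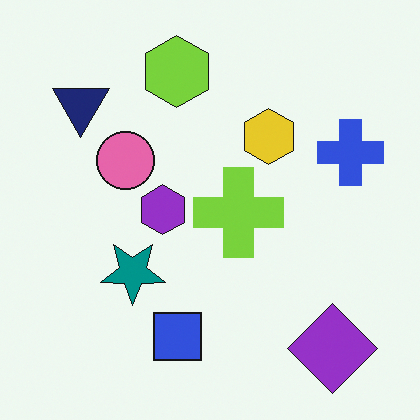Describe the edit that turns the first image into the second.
The second image is the first rotated 180°.

The purple diamond sits in the top-left of the first image and the bottom-right of the second — consistent with a whole-image 180° rotation.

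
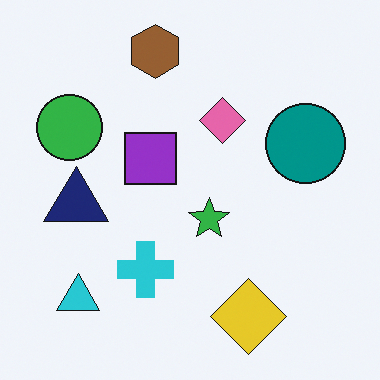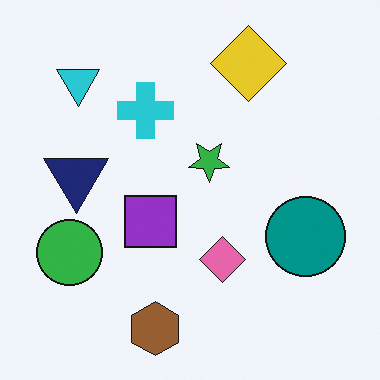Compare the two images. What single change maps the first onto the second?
The second image is the first flipped vertically (top ↔ bottom).

The brown hexagon is in the top of the first image and the bottom of the second — shapes on opposite sides of the horizontal midline have swapped in a mirror flip.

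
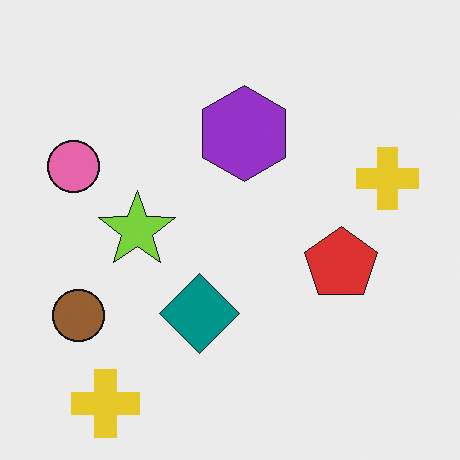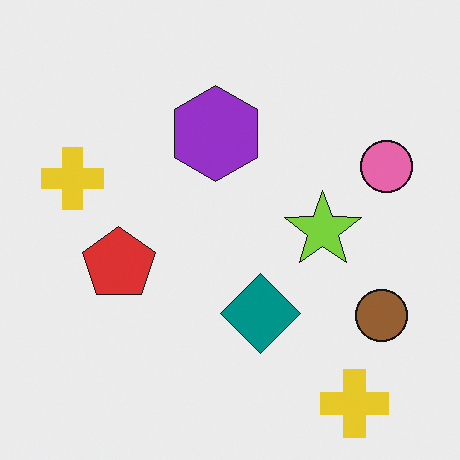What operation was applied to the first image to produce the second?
The transformation is: flipped horizontally (left ↔ right).

The pink circle is in the left of the first image and the right of the second — shapes on opposite sides of the vertical midline have swapped in a mirror flip.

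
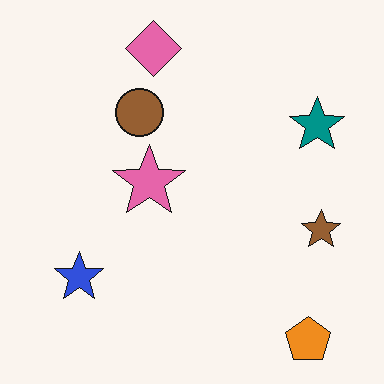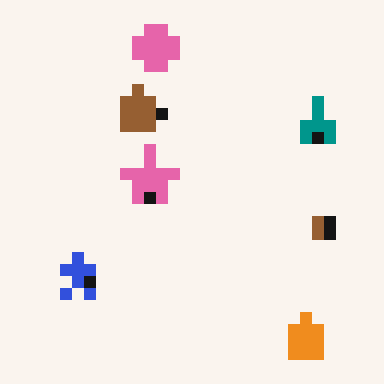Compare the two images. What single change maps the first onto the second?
The transformation is: coarsely pixelated.

Shapes are reduced to large square blocks; fine edges and outlines are lost — a downscale-then-upscale (mosaic) effect.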